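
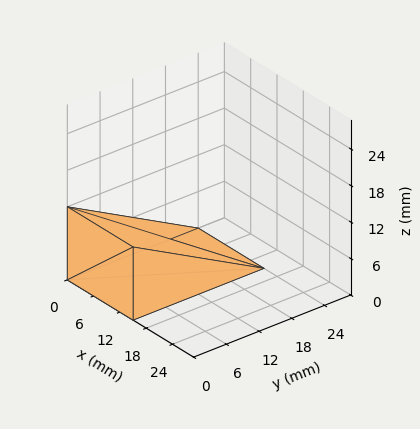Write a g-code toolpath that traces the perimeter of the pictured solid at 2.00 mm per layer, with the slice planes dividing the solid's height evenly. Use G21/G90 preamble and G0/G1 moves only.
Reading the render: the shape is a wedge (ramp): 15 × 24 mm base, rising to 12 mm along the y=0 edge and sloping linearly to z=0 at y=24 (dimensions read to the nearest mm from the axis ticks). For the g-code, the solid's height is divided into equal slices at the stated Δz and each level perimeter traced with G1 moves after a G0 lift.

; perimeter-only toolpath
G21 ; units = mm
G90 ; absolute positioning
G28 ; home
; layer 1
G0 Z2.00
G0 X0.00 Y0.00
G1 X15.00 Y0.00
G1 X15.00 Y20.00
G1 X0.00 Y20.00
G1 X0.00 Y0.00
; layer 2
G0 Z4.00
G0 X0.00 Y0.00
G1 X15.00 Y0.00
G1 X15.00 Y16.00
G1 X0.00 Y16.00
G1 X0.00 Y0.00
; layer 3
G0 Z6.00
G0 X0.00 Y0.00
G1 X15.00 Y0.00
G1 X15.00 Y12.00
G1 X0.00 Y12.00
G1 X0.00 Y0.00
; layer 4
G0 Z8.00
G0 X0.00 Y0.00
G1 X15.00 Y0.00
G1 X15.00 Y8.00
G1 X0.00 Y8.00
G1 X0.00 Y0.00
; layer 5
G0 Z10.00
G0 X0.00 Y0.00
G1 X15.00 Y0.00
G1 X15.00 Y4.00
G1 X0.00 Y4.00
G1 X0.00 Y0.00
M2 ; end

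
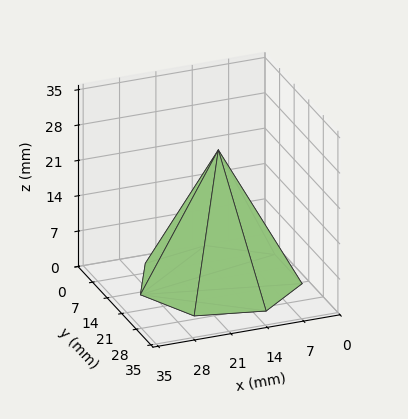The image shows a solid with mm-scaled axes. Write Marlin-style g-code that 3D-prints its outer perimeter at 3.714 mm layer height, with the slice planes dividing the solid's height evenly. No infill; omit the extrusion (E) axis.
Reading the render: the shape is a regular 7-sided pyramid, base circumscribed radius ≈ 15 mm, apex at z ≈ 26 mm (dimensions read to the nearest mm from the axis ticks). For the g-code, the solid's height is divided into equal slices at the stated Δz and each level perimeter traced with G1 moves after a G0 lift.

; perimeter-only toolpath
G21 ; units = mm
G90 ; absolute positioning
G28 ; home
; layer 1
G0 Z3.714
G0 X27.857 Y15.000
G1 X23.016 Y25.052
G1 X12.139 Y27.535
G1 X3.416 Y20.578
G1 X3.416 Y9.422
G1 X12.139 Y2.465
G1 X23.016 Y4.948
G1 X27.857 Y15.000
; layer 2
G0 Z7.429
G0 X25.714 Y15.000
G1 X21.680 Y23.376
G1 X12.616 Y25.446
G1 X5.346 Y19.649
G1 X5.346 Y10.351
G1 X12.616 Y4.554
G1 X21.680 Y6.624
G1 X25.714 Y15.000
; layer 3
G0 Z11.143
G0 X23.571 Y15.000
G1 X20.344 Y21.701
G1 X13.093 Y23.357
G1 X7.277 Y18.719
G1 X7.277 Y11.281
G1 X13.093 Y6.643
G1 X20.344 Y8.299
G1 X23.571 Y15.000
; layer 4
G0 Z14.857
G0 X21.429 Y15.000
G1 X19.008 Y20.026
G1 X13.569 Y21.267
G1 X9.208 Y17.789
G1 X9.208 Y12.211
G1 X13.569 Y8.733
G1 X19.008 Y9.974
G1 X21.429 Y15.000
; layer 5
G0 Z18.571
G0 X19.286 Y15.000
G1 X17.672 Y18.351
G1 X14.046 Y19.178
G1 X11.139 Y16.859
G1 X11.139 Y13.141
G1 X14.046 Y10.822
G1 X17.672 Y11.649
G1 X19.286 Y15.000
; layer 6
G0 Z22.286
G0 X17.143 Y15.000
G1 X16.336 Y16.675
G1 X14.523 Y17.089
G1 X13.069 Y15.930
G1 X13.069 Y14.070
G1 X14.523 Y12.911
G1 X16.336 Y13.325
G1 X17.143 Y15.000
M2 ; end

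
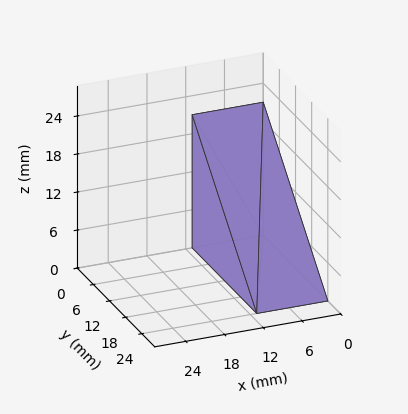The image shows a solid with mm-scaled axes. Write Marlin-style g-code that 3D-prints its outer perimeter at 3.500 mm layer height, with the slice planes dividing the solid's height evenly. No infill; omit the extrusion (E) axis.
Reading the render: the shape is a wedge (ramp): 11 × 24 mm base, rising to 21 mm along the y=0 edge and sloping linearly to z=0 at y=24 (dimensions read to the nearest mm from the axis ticks). For the g-code, the solid's height is divided into equal slices at the stated Δz and each level perimeter traced with G1 moves after a G0 lift.

; perimeter-only toolpath
G21 ; units = mm
G90 ; absolute positioning
G28 ; home
; layer 1
G0 Z3.500
G0 X0.000 Y0.000
G1 X11.000 Y0.000
G1 X11.000 Y20.000
G1 X0.000 Y20.000
G1 X0.000 Y0.000
; layer 2
G0 Z7.000
G0 X0.000 Y0.000
G1 X11.000 Y0.000
G1 X11.000 Y16.000
G1 X0.000 Y16.000
G1 X0.000 Y0.000
; layer 3
G0 Z10.500
G0 X0.000 Y0.000
G1 X11.000 Y0.000
G1 X11.000 Y12.000
G1 X0.000 Y12.000
G1 X0.000 Y0.000
; layer 4
G0 Z14.000
G0 X0.000 Y0.000
G1 X11.000 Y0.000
G1 X11.000 Y8.000
G1 X0.000 Y8.000
G1 X0.000 Y0.000
; layer 5
G0 Z17.500
G0 X0.000 Y0.000
G1 X11.000 Y0.000
G1 X11.000 Y4.000
G1 X0.000 Y4.000
G1 X0.000 Y0.000
M2 ; end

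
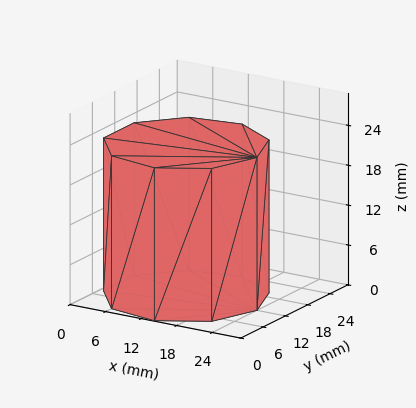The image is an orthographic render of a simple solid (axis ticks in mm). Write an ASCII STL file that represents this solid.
Reading the render: the shape is a regular 9-sided prism (a cylinder approximated with 9 flat sides), circumscribed radius ≈ 12 mm, height ≈ 23 mm (dimensions read to the nearest mm from the axis ticks). For the STL, each face is triangulated and given an outward normal.

solid part
  facet normal 0.0000 0.0000 -1.0000
    outer loop
      vertex 14.1 23.8 0.0
      vertex 21.2 19.7 0.0
      vertex 24.0 12.0 0.0
    endloop
  endfacet
  facet normal 0.0000 0.0000 -1.0000
    outer loop
      vertex 6.0 22.4 0.0
      vertex 14.1 23.8 0.0
      vertex 24.0 12.0 0.0
    endloop
  endfacet
  facet normal 0.0000 0.0000 -1.0000
    outer loop
      vertex 0.7 16.1 0.0
      vertex 6.0 22.4 0.0
      vertex 24.0 12.0 0.0
    endloop
  endfacet
  facet normal 0.0000 0.0000 -1.0000
    outer loop
      vertex 0.7 7.9 0.0
      vertex 0.7 16.1 0.0
      vertex 24.0 12.0 0.0
    endloop
  endfacet
  facet normal 0.0000 0.0000 -1.0000
    outer loop
      vertex 6.0 1.6 0.0
      vertex 0.7 7.9 0.0
      vertex 24.0 12.0 0.0
    endloop
  endfacet
  facet normal 0.0000 0.0000 -1.0000
    outer loop
      vertex 14.1 0.2 0.0
      vertex 6.0 1.6 0.0
      vertex 24.0 12.0 0.0
    endloop
  endfacet
  facet normal 0.0000 0.0000 -1.0000
    outer loop
      vertex 21.2 4.3 0.0
      vertex 14.1 0.2 0.0
      vertex 24.0 12.0 0.0
    endloop
  endfacet
  facet normal 0.0000 0.0000 1.0000
    outer loop
      vertex 24.0 12.0 23.0
      vertex 21.2 19.7 23.0
      vertex 14.1 23.8 23.0
    endloop
  endfacet
  facet normal 0.0000 0.0000 1.0000
    outer loop
      vertex 24.0 12.0 23.0
      vertex 14.1 23.8 23.0
      vertex 6.0 22.4 23.0
    endloop
  endfacet
  facet normal 0.0000 0.0000 1.0000
    outer loop
      vertex 24.0 12.0 23.0
      vertex 6.0 22.4 23.0
      vertex 0.7 16.1 23.0
    endloop
  endfacet
  facet normal 0.0000 0.0000 1.0000
    outer loop
      vertex 24.0 12.0 23.0
      vertex 0.7 16.1 23.0
      vertex 0.7 7.9 23.0
    endloop
  endfacet
  facet normal 0.0000 0.0000 1.0000
    outer loop
      vertex 24.0 12.0 23.0
      vertex 0.7 7.9 23.0
      vertex 6.0 1.6 23.0
    endloop
  endfacet
  facet normal 0.0000 0.0000 1.0000
    outer loop
      vertex 24.0 12.0 23.0
      vertex 6.0 1.6 23.0
      vertex 14.1 0.2 23.0
    endloop
  endfacet
  facet normal 0.0000 0.0000 1.0000
    outer loop
      vertex 24.0 12.0 23.0
      vertex 14.1 0.2 23.0
      vertex 21.2 4.3 23.0
    endloop
  endfacet
  facet normal 0.9398 0.3417 0.0000
    outer loop
      vertex 24.0 12.0 0.0
      vertex 21.2 19.7 0.0
      vertex 21.2 19.7 23.0
    endloop
  endfacet
  facet normal 0.9398 0.3417 0.0000
    outer loop
      vertex 24.0 12.0 0.0
      vertex 21.2 19.7 23.0
      vertex 24.0 12.0 23.0
    endloop
  endfacet
  facet normal 0.5001 0.8660 0.0000
    outer loop
      vertex 21.2 19.7 0.0
      vertex 14.1 23.8 0.0
      vertex 14.1 23.8 23.0
    endloop
  endfacet
  facet normal 0.5001 0.8660 0.0000
    outer loop
      vertex 21.2 19.7 0.0
      vertex 14.1 23.8 23.0
      vertex 21.2 19.7 23.0
    endloop
  endfacet
  facet normal -0.1703 0.9854 0.0000
    outer loop
      vertex 14.1 23.8 0.0
      vertex 6.0 22.4 0.0
      vertex 6.0 22.4 23.0
    endloop
  endfacet
  facet normal -0.1703 0.9854 0.0000
    outer loop
      vertex 14.1 23.8 0.0
      vertex 6.0 22.4 23.0
      vertex 14.1 23.8 23.0
    endloop
  endfacet
  facet normal -0.7652 0.6438 0.0000
    outer loop
      vertex 6.0 22.4 0.0
      vertex 0.7 16.1 0.0
      vertex 0.7 16.1 23.0
    endloop
  endfacet
  facet normal -0.7652 0.6438 0.0000
    outer loop
      vertex 6.0 22.4 0.0
      vertex 0.7 16.1 23.0
      vertex 6.0 22.4 23.0
    endloop
  endfacet
  facet normal -1.0000 0.0000 0.0000
    outer loop
      vertex 0.7 16.1 0.0
      vertex 0.7 7.9 0.0
      vertex 0.7 7.9 23.0
    endloop
  endfacet
  facet normal -1.0000 0.0000 0.0000
    outer loop
      vertex 0.7 16.1 0.0
      vertex 0.7 7.9 23.0
      vertex 0.7 16.1 23.0
    endloop
  endfacet
  facet normal -0.7652 -0.6438 0.0000
    outer loop
      vertex 0.7 7.9 0.0
      vertex 6.0 1.6 0.0
      vertex 6.0 1.6 23.0
    endloop
  endfacet
  facet normal -0.7652 -0.6438 0.0000
    outer loop
      vertex 0.7 7.9 0.0
      vertex 6.0 1.6 23.0
      vertex 0.7 7.9 23.0
    endloop
  endfacet
  facet normal -0.1703 -0.9854 0.0000
    outer loop
      vertex 6.0 1.6 0.0
      vertex 14.1 0.2 0.0
      vertex 14.1 0.2 23.0
    endloop
  endfacet
  facet normal -0.1703 -0.9854 0.0000
    outer loop
      vertex 6.0 1.6 0.0
      vertex 14.1 0.2 23.0
      vertex 6.0 1.6 23.0
    endloop
  endfacet
  facet normal 0.5001 -0.8660 0.0000
    outer loop
      vertex 14.1 0.2 0.0
      vertex 21.2 4.3 0.0
      vertex 21.2 4.3 23.0
    endloop
  endfacet
  facet normal 0.5001 -0.8660 0.0000
    outer loop
      vertex 14.1 0.2 0.0
      vertex 21.2 4.3 23.0
      vertex 14.1 0.2 23.0
    endloop
  endfacet
  facet normal 0.9398 -0.3417 0.0000
    outer loop
      vertex 21.2 4.3 0.0
      vertex 24.0 12.0 0.0
      vertex 24.0 12.0 23.0
    endloop
  endfacet
  facet normal 0.9398 -0.3417 0.0000
    outer loop
      vertex 21.2 4.3 0.0
      vertex 24.0 12.0 23.0
      vertex 21.2 4.3 23.0
    endloop
  endfacet
endsolid part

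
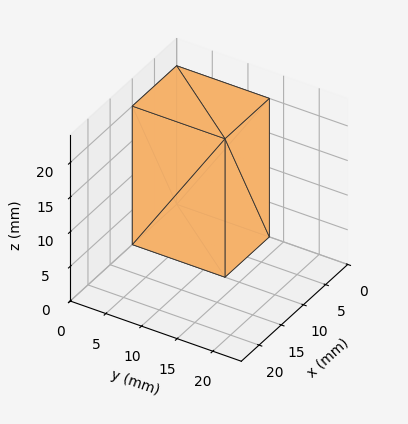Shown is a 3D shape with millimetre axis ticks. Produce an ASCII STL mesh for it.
Reading the render: the shape is a rectangular box, roughly 10 × 13 mm footprint and 20 mm tall (dimensions read to the nearest mm from the axis ticks). For the STL, each face is triangulated and given an outward normal.

solid part
  facet normal 0.0000 0.0000 -1.0000
    outer loop
      vertex 10.0 13.0 0.0
      vertex 10.0 0.0 0.0
      vertex 0.0 0.0 0.0
    endloop
  endfacet
  facet normal 0.0000 0.0000 -1.0000
    outer loop
      vertex 0.0 13.0 0.0
      vertex 10.0 13.0 0.0
      vertex 0.0 0.0 0.0
    endloop
  endfacet
  facet normal 0.0000 0.0000 1.0000
    outer loop
      vertex 0.0 0.0 20.0
      vertex 10.0 0.0 20.0
      vertex 10.0 13.0 20.0
    endloop
  endfacet
  facet normal 0.0000 0.0000 1.0000
    outer loop
      vertex 0.0 0.0 20.0
      vertex 10.0 13.0 20.0
      vertex 0.0 13.0 20.0
    endloop
  endfacet
  facet normal 0.0000 -1.0000 0.0000
    outer loop
      vertex 0.0 0.0 0.0
      vertex 10.0 0.0 0.0
      vertex 10.0 0.0 20.0
    endloop
  endfacet
  facet normal 0.0000 -1.0000 0.0000
    outer loop
      vertex 0.0 0.0 0.0
      vertex 10.0 0.0 20.0
      vertex 0.0 0.0 20.0
    endloop
  endfacet
  facet normal 0.0000 1.0000 0.0000
    outer loop
      vertex 10.0 13.0 20.0
      vertex 10.0 13.0 0.0
      vertex 0.0 13.0 0.0
    endloop
  endfacet
  facet normal 0.0000 1.0000 0.0000
    outer loop
      vertex 0.0 13.0 20.0
      vertex 10.0 13.0 20.0
      vertex 0.0 13.0 0.0
    endloop
  endfacet
  facet normal -1.0000 0.0000 0.0000
    outer loop
      vertex 0.0 13.0 20.0
      vertex 0.0 13.0 0.0
      vertex 0.0 0.0 0.0
    endloop
  endfacet
  facet normal -1.0000 0.0000 0.0000
    outer loop
      vertex 0.0 0.0 20.0
      vertex 0.0 13.0 20.0
      vertex 0.0 0.0 0.0
    endloop
  endfacet
  facet normal 1.0000 0.0000 0.0000
    outer loop
      vertex 10.0 0.0 0.0
      vertex 10.0 13.0 0.0
      vertex 10.0 13.0 20.0
    endloop
  endfacet
  facet normal 1.0000 0.0000 0.0000
    outer loop
      vertex 10.0 0.0 0.0
      vertex 10.0 13.0 20.0
      vertex 10.0 0.0 20.0
    endloop
  endfacet
endsolid part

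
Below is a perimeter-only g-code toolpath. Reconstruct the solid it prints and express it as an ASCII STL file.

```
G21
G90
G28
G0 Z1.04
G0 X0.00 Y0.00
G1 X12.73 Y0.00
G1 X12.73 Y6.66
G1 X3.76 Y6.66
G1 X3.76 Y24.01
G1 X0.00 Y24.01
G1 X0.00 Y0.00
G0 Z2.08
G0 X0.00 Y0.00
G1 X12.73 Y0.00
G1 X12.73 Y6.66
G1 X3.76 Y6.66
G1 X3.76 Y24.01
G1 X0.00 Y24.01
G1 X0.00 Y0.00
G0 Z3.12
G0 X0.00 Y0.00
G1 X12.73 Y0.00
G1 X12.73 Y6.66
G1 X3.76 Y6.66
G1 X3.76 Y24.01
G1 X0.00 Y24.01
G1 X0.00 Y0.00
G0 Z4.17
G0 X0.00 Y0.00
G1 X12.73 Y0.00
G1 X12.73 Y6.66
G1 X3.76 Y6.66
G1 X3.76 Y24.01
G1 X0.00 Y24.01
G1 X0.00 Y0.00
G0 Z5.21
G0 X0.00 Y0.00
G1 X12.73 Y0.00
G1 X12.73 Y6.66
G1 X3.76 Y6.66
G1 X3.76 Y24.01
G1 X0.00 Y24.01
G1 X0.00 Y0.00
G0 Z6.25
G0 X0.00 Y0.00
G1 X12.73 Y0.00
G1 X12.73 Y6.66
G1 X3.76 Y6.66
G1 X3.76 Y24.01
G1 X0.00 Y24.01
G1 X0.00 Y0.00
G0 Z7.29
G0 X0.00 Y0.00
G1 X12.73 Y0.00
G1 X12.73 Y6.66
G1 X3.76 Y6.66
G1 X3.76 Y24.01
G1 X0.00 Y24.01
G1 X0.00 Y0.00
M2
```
solid part
  facet normal 0.0000 0.0000 -1.0000
    outer loop
      vertex 12.73 6.66 0.00
      vertex 12.73 0.00 0.00
      vertex 0.00 0.00 0.00
    endloop
  endfacet
  facet normal 0.0000 0.0000 -1.0000
    outer loop
      vertex 3.76 6.66 0.00
      vertex 12.73 6.66 0.00
      vertex 0.00 0.00 0.00
    endloop
  endfacet
  facet normal 0.0000 0.0000 -1.0000
    outer loop
      vertex 3.76 24.01 0.00
      vertex 3.76 6.66 0.00
      vertex 0.00 0.00 0.00
    endloop
  endfacet
  facet normal 0.0000 0.0000 -1.0000
    outer loop
      vertex 0.00 24.01 0.00
      vertex 3.76 24.01 0.00
      vertex 0.00 0.00 0.00
    endloop
  endfacet
  facet normal 0.0000 0.0000 1.0000
    outer loop
      vertex 0.00 0.00 7.29
      vertex 12.73 0.00 7.29
      vertex 12.73 6.66 7.29
    endloop
  endfacet
  facet normal 0.0000 0.0000 1.0000
    outer loop
      vertex 0.00 0.00 7.29
      vertex 12.73 6.66 7.29
      vertex 3.76 6.66 7.29
    endloop
  endfacet
  facet normal 0.0000 0.0000 1.0000
    outer loop
      vertex 0.00 0.00 7.29
      vertex 3.76 6.66 7.29
      vertex 3.76 24.01 7.29
    endloop
  endfacet
  facet normal 0.0000 0.0000 1.0000
    outer loop
      vertex 0.00 0.00 7.29
      vertex 3.76 24.01 7.29
      vertex 0.00 24.01 7.29
    endloop
  endfacet
  facet normal 0.0000 -1.0000 0.0000
    outer loop
      vertex 0.00 0.00 0.00
      vertex 12.73 0.00 0.00
      vertex 12.73 0.00 7.29
    endloop
  endfacet
  facet normal 0.0000 -1.0000 0.0000
    outer loop
      vertex 0.00 0.00 0.00
      vertex 12.73 0.00 7.29
      vertex 0.00 0.00 7.29
    endloop
  endfacet
  facet normal 1.0000 0.0000 0.0000
    outer loop
      vertex 12.73 0.00 0.00
      vertex 12.73 6.66 0.00
      vertex 12.73 6.66 7.29
    endloop
  endfacet
  facet normal 1.0000 0.0000 0.0000
    outer loop
      vertex 12.73 0.00 0.00
      vertex 12.73 6.66 7.29
      vertex 12.73 0.00 7.29
    endloop
  endfacet
  facet normal 0.0000 1.0000 0.0000
    outer loop
      vertex 12.73 6.66 0.00
      vertex 3.76 6.66 0.00
      vertex 3.76 6.66 7.29
    endloop
  endfacet
  facet normal 0.0000 1.0000 0.0000
    outer loop
      vertex 12.73 6.66 0.00
      vertex 3.76 6.66 7.29
      vertex 12.73 6.66 7.29
    endloop
  endfacet
  facet normal 1.0000 0.0000 0.0000
    outer loop
      vertex 3.76 6.66 0.00
      vertex 3.76 24.01 0.00
      vertex 3.76 24.01 7.29
    endloop
  endfacet
  facet normal 1.0000 0.0000 0.0000
    outer loop
      vertex 3.76 6.66 0.00
      vertex 3.76 24.01 7.29
      vertex 3.76 6.66 7.29
    endloop
  endfacet
  facet normal 0.0000 1.0000 0.0000
    outer loop
      vertex 3.76 24.01 0.00
      vertex 0.00 24.01 0.00
      vertex 0.00 24.01 7.29
    endloop
  endfacet
  facet normal 0.0000 1.0000 0.0000
    outer loop
      vertex 3.76 24.01 0.00
      vertex 0.00 24.01 7.29
      vertex 3.76 24.01 7.29
    endloop
  endfacet
  facet normal -1.0000 0.0000 0.0000
    outer loop
      vertex 0.00 24.01 0.00
      vertex 0.00 0.00 0.00
      vertex 0.00 0.00 7.29
    endloop
  endfacet
  facet normal -1.0000 0.0000 0.0000
    outer loop
      vertex 0.00 24.01 0.00
      vertex 0.00 0.00 7.29
      vertex 0.00 24.01 7.29
    endloop
  endfacet
endsolid part

The G0 Z moves step by Δz≈1.04 mm. Every layer's G1 loop is the same polygon, so the solid is a straight extrusion of it from z=0 to z≈7.29. Closing with flat bottom and top caps and triangulating gives 20 facets — an L-shaped prism: outer 12.7 × 24 mm, arm thicknesses ≈ 6.66 mm (horizontal) and 3.76 mm (vertical), extruded 7.29 mm in z.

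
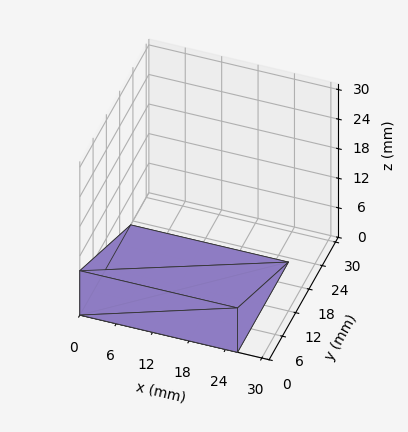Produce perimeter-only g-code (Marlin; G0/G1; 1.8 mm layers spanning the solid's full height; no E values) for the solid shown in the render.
Reading the render: the shape is a wedge (ramp): 26 × 23 mm base, rising to 9 mm along the y=0 edge and sloping linearly to z=0 at y=23 (dimensions read to the nearest mm from the axis ticks). For the g-code, the solid's height is divided into equal slices at the stated Δz and each level perimeter traced with G1 moves after a G0 lift.

; perimeter-only toolpath
G21 ; units = mm
G90 ; absolute positioning
G28 ; home
; layer 1
G0 Z1.8
G0 X0.0 Y0.0
G1 X26.0 Y0.0
G1 X26.0 Y18.4
G1 X0.0 Y18.4
G1 X0.0 Y0.0
; layer 2
G0 Z3.6
G0 X0.0 Y0.0
G1 X26.0 Y0.0
G1 X26.0 Y13.8
G1 X0.0 Y13.8
G1 X0.0 Y0.0
; layer 3
G0 Z5.4
G0 X0.0 Y0.0
G1 X26.0 Y0.0
G1 X26.0 Y9.2
G1 X0.0 Y9.2
G1 X0.0 Y0.0
; layer 4
G0 Z7.2
G0 X0.0 Y0.0
G1 X26.0 Y0.0
G1 X26.0 Y4.6
G1 X0.0 Y4.6
G1 X0.0 Y0.0
M2 ; end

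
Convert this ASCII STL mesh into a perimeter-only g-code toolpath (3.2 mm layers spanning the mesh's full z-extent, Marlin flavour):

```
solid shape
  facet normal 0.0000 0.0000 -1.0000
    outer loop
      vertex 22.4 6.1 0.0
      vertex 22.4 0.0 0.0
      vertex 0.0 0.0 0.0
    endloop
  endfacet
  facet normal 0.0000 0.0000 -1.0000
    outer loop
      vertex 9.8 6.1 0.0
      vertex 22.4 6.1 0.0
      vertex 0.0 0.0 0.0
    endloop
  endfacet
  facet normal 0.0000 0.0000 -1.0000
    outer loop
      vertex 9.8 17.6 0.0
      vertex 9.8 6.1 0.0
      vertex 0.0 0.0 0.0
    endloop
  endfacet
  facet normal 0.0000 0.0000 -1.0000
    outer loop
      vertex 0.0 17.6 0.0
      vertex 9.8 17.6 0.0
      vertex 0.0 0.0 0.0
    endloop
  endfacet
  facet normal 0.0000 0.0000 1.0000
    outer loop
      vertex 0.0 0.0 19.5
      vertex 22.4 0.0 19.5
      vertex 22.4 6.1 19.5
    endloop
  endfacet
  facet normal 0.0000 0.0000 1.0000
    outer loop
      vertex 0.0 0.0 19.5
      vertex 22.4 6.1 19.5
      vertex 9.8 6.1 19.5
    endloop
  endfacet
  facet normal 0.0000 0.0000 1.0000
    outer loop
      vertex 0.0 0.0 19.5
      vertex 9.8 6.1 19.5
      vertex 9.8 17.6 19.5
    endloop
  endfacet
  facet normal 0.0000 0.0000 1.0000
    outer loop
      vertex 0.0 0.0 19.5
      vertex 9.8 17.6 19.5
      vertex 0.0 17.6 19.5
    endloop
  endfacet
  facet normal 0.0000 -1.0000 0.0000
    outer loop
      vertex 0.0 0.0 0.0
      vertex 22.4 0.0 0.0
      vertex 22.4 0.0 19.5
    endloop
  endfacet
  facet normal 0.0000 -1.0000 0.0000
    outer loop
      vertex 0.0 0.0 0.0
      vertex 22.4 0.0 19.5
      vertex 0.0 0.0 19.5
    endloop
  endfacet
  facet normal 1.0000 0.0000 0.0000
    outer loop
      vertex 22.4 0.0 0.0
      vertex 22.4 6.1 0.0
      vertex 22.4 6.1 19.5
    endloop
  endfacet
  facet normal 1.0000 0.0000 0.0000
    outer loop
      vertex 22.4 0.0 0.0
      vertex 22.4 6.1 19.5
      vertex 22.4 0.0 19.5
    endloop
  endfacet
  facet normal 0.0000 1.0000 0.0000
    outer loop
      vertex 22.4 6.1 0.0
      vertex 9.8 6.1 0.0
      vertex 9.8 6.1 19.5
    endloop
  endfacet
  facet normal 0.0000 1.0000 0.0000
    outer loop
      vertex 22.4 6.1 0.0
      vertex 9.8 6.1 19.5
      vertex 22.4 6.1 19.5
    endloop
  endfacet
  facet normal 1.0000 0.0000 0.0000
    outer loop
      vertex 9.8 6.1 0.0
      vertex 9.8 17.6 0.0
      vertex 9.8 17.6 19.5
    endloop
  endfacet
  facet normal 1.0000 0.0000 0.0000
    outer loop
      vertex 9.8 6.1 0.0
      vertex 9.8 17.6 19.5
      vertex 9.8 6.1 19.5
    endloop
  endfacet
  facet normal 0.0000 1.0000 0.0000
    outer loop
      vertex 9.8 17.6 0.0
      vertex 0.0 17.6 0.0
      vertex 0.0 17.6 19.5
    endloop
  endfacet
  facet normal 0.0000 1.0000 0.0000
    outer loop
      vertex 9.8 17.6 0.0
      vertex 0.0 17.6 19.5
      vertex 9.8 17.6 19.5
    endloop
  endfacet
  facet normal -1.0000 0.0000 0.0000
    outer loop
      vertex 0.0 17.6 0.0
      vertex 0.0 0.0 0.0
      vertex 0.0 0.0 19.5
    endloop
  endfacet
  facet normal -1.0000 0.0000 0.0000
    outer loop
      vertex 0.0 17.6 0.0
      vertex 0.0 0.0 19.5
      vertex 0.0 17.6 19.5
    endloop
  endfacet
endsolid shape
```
; perimeter-only toolpath
G21 ; units = mm
G90 ; absolute positioning
G28 ; home
; layer 1
G0 Z3.2
G0 X0.0 Y0.0
G1 X22.4 Y0.0
G1 X22.4 Y6.1
G1 X9.8 Y6.1
G1 X9.8 Y17.6
G1 X0.0 Y17.6
G1 X0.0 Y0.0
; layer 2
G0 Z6.5
G0 X0.0 Y0.0
G1 X22.4 Y0.0
G1 X22.4 Y6.1
G1 X9.8 Y6.1
G1 X9.8 Y17.6
G1 X0.0 Y17.6
G1 X0.0 Y0.0
; layer 3
G0 Z9.8
G0 X0.0 Y0.0
G1 X22.4 Y0.0
G1 X22.4 Y6.1
G1 X9.8 Y6.1
G1 X9.8 Y17.6
G1 X0.0 Y17.6
G1 X0.0 Y0.0
; layer 4
G0 Z13.0
G0 X0.0 Y0.0
G1 X22.4 Y0.0
G1 X22.4 Y6.1
G1 X9.8 Y6.1
G1 X9.8 Y17.6
G1 X0.0 Y17.6
G1 X0.0 Y0.0
; layer 5
G0 Z16.2
G0 X0.0 Y0.0
G1 X22.4 Y0.0
G1 X22.4 Y6.1
G1 X9.8 Y6.1
G1 X9.8 Y17.6
G1 X0.0 Y17.6
G1 X0.0 Y0.0
; layer 6
G0 Z19.5
G0 X0.0 Y0.0
G1 X22.4 Y0.0
G1 X22.4 Y6.1
G1 X9.8 Y6.1
G1 X9.8 Y17.6
G1 X0.0 Y17.6
G1 X0.0 Y0.0
M2 ; end

The solid is an L-shaped prism: outer 22.4 × 17.6 mm, arm thicknesses ≈ 6.1 mm (horizontal) and 9.8 mm (vertical), extruded 19.5 mm in z. Slicing at Δz = 3.2 mm — 6 equal slices spanning the solid's height, so layer i sits at z = i·h/6 — gives 6 non-empty perimeters. Each is a 6-segment closed polygon; G0 lifts to the layer z and rapids to the start vertex, then G1 traces the edges.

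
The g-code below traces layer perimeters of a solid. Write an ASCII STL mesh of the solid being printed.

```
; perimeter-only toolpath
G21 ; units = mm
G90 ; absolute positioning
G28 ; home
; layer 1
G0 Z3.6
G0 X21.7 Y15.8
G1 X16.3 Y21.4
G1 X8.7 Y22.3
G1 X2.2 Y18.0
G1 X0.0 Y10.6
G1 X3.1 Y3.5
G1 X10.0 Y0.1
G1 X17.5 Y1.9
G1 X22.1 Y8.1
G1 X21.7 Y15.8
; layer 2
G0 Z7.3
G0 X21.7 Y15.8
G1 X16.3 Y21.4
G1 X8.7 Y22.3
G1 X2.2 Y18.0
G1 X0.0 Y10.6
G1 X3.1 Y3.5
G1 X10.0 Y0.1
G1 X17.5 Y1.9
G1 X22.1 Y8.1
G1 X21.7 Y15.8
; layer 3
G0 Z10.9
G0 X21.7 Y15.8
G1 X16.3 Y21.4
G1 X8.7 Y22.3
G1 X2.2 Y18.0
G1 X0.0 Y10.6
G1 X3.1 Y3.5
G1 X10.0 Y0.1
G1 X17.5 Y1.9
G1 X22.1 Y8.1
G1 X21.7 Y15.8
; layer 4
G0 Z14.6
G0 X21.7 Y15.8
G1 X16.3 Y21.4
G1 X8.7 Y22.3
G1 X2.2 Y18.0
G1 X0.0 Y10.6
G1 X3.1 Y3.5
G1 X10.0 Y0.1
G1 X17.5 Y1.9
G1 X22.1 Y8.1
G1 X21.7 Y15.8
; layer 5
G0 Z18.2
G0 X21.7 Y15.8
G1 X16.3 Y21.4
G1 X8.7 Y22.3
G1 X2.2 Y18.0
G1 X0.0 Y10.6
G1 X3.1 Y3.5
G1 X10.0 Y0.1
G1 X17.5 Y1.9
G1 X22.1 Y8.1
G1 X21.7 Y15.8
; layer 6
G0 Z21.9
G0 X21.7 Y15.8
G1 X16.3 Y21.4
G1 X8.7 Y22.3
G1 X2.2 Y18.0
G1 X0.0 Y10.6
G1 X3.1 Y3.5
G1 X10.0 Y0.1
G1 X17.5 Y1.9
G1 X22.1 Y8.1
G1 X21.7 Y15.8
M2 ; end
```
solid part
  facet normal 0.0000 0.0000 -1.0000
    outer loop
      vertex 8.7 22.3 0.0
      vertex 16.3 21.4 0.0
      vertex 21.7 15.8 0.0
    endloop
  endfacet
  facet normal 0.0000 0.0000 -1.0000
    outer loop
      vertex 2.2 18.0 0.0
      vertex 8.7 22.3 0.0
      vertex 21.7 15.8 0.0
    endloop
  endfacet
  facet normal 0.0000 0.0000 -1.0000
    outer loop
      vertex 0.0 10.6 0.0
      vertex 2.2 18.0 0.0
      vertex 21.7 15.8 0.0
    endloop
  endfacet
  facet normal 0.0000 0.0000 -1.0000
    outer loop
      vertex 3.1 3.5 0.0
      vertex 0.0 10.6 0.0
      vertex 21.7 15.8 0.0
    endloop
  endfacet
  facet normal 0.0000 0.0000 -1.0000
    outer loop
      vertex 10.0 0.1 0.0
      vertex 3.1 3.5 0.0
      vertex 21.7 15.8 0.0
    endloop
  endfacet
  facet normal 0.0000 0.0000 -1.0000
    outer loop
      vertex 17.5 1.9 0.0
      vertex 10.0 0.1 0.0
      vertex 21.7 15.8 0.0
    endloop
  endfacet
  facet normal 0.0000 0.0000 -1.0000
    outer loop
      vertex 22.1 8.1 0.0
      vertex 17.5 1.9 0.0
      vertex 21.7 15.8 0.0
    endloop
  endfacet
  facet normal 0.0000 0.0000 1.0000
    outer loop
      vertex 21.7 15.8 21.9
      vertex 16.3 21.4 21.9
      vertex 8.7 22.3 21.9
    endloop
  endfacet
  facet normal 0.0000 0.0000 1.0000
    outer loop
      vertex 21.7 15.8 21.9
      vertex 8.7 22.3 21.9
      vertex 2.2 18.0 21.9
    endloop
  endfacet
  facet normal 0.0000 0.0000 1.0000
    outer loop
      vertex 21.7 15.8 21.9
      vertex 2.2 18.0 21.9
      vertex 0.0 10.6 21.9
    endloop
  endfacet
  facet normal 0.0000 0.0000 1.0000
    outer loop
      vertex 21.7 15.8 21.9
      vertex 0.0 10.6 21.9
      vertex 3.1 3.5 21.9
    endloop
  endfacet
  facet normal 0.0000 0.0000 1.0000
    outer loop
      vertex 21.7 15.8 21.9
      vertex 3.1 3.5 21.9
      vertex 10.0 0.1 21.9
    endloop
  endfacet
  facet normal 0.0000 0.0000 1.0000
    outer loop
      vertex 21.7 15.8 21.9
      vertex 10.0 0.1 21.9
      vertex 17.5 1.9 21.9
    endloop
  endfacet
  facet normal 0.0000 0.0000 1.0000
    outer loop
      vertex 21.7 15.8 21.9
      vertex 17.5 1.9 21.9
      vertex 22.1 8.1 21.9
    endloop
  endfacet
  facet normal 0.7198 0.6941 0.0000
    outer loop
      vertex 21.7 15.8 0.0
      vertex 16.3 21.4 0.0
      vertex 16.3 21.4 21.9
    endloop
  endfacet
  facet normal 0.7198 0.6941 0.0000
    outer loop
      vertex 21.7 15.8 0.0
      vertex 16.3 21.4 21.9
      vertex 21.7 15.8 21.9
    endloop
  endfacet
  facet normal 0.1176 0.9931 0.0000
    outer loop
      vertex 16.3 21.4 0.0
      vertex 8.7 22.3 0.0
      vertex 8.7 22.3 21.9
    endloop
  endfacet
  facet normal 0.1176 0.9931 0.0000
    outer loop
      vertex 16.3 21.4 0.0
      vertex 8.7 22.3 21.9
      vertex 16.3 21.4 21.9
    endloop
  endfacet
  facet normal -0.5517 0.8340 0.0000
    outer loop
      vertex 8.7 22.3 0.0
      vertex 2.2 18.0 0.0
      vertex 2.2 18.0 21.9
    endloop
  endfacet
  facet normal -0.5517 0.8340 0.0000
    outer loop
      vertex 8.7 22.3 0.0
      vertex 2.2 18.0 21.9
      vertex 8.7 22.3 21.9
    endloop
  endfacet
  facet normal -0.9585 0.2850 0.0000
    outer loop
      vertex 2.2 18.0 0.0
      vertex 0.0 10.6 0.0
      vertex 0.0 10.6 21.9
    endloop
  endfacet
  facet normal -0.9585 0.2850 0.0000
    outer loop
      vertex 2.2 18.0 0.0
      vertex 0.0 10.6 21.9
      vertex 2.2 18.0 21.9
    endloop
  endfacet
  facet normal -0.9165 -0.4001 0.0000
    outer loop
      vertex 0.0 10.6 0.0
      vertex 3.1 3.5 0.0
      vertex 3.1 3.5 21.9
    endloop
  endfacet
  facet normal -0.9165 -0.4001 0.0000
    outer loop
      vertex 0.0 10.6 0.0
      vertex 3.1 3.5 21.9
      vertex 0.0 10.6 21.9
    endloop
  endfacet
  facet normal -0.4420 -0.8970 0.0000
    outer loop
      vertex 3.1 3.5 0.0
      vertex 10.0 0.1 0.0
      vertex 10.0 0.1 21.9
    endloop
  endfacet
  facet normal -0.4420 -0.8970 0.0000
    outer loop
      vertex 3.1 3.5 0.0
      vertex 10.0 0.1 21.9
      vertex 3.1 3.5 21.9
    endloop
  endfacet
  facet normal 0.2334 -0.9724 0.0000
    outer loop
      vertex 10.0 0.1 0.0
      vertex 17.5 1.9 0.0
      vertex 17.5 1.9 21.9
    endloop
  endfacet
  facet normal 0.2334 -0.9724 0.0000
    outer loop
      vertex 10.0 0.1 0.0
      vertex 17.5 1.9 21.9
      vertex 10.0 0.1 21.9
    endloop
  endfacet
  facet normal 0.8031 -0.5958 0.0000
    outer loop
      vertex 17.5 1.9 0.0
      vertex 22.1 8.1 0.0
      vertex 22.1 8.1 21.9
    endloop
  endfacet
  facet normal 0.8031 -0.5958 0.0000
    outer loop
      vertex 17.5 1.9 0.0
      vertex 22.1 8.1 21.9
      vertex 17.5 1.9 21.9
    endloop
  endfacet
  facet normal 0.9987 0.0519 0.0000
    outer loop
      vertex 22.1 8.1 0.0
      vertex 21.7 15.8 0.0
      vertex 21.7 15.8 21.9
    endloop
  endfacet
  facet normal 0.9987 0.0519 0.0000
    outer loop
      vertex 22.1 8.1 0.0
      vertex 21.7 15.8 21.9
      vertex 22.1 8.1 21.9
    endloop
  endfacet
endsolid part

The G0 Z moves step by Δz≈3.6 mm. Every layer's G1 loop is the same polygon, so the solid is a straight extrusion of it from z=0 to z≈21.9. Closing with flat bottom and top caps and triangulating gives 32 facets — a regular 9-sided prism (a cylinder approximated with 9 flat sides), circumscribed radius ≈ 11.3 mm, height ≈ 21.9 mm.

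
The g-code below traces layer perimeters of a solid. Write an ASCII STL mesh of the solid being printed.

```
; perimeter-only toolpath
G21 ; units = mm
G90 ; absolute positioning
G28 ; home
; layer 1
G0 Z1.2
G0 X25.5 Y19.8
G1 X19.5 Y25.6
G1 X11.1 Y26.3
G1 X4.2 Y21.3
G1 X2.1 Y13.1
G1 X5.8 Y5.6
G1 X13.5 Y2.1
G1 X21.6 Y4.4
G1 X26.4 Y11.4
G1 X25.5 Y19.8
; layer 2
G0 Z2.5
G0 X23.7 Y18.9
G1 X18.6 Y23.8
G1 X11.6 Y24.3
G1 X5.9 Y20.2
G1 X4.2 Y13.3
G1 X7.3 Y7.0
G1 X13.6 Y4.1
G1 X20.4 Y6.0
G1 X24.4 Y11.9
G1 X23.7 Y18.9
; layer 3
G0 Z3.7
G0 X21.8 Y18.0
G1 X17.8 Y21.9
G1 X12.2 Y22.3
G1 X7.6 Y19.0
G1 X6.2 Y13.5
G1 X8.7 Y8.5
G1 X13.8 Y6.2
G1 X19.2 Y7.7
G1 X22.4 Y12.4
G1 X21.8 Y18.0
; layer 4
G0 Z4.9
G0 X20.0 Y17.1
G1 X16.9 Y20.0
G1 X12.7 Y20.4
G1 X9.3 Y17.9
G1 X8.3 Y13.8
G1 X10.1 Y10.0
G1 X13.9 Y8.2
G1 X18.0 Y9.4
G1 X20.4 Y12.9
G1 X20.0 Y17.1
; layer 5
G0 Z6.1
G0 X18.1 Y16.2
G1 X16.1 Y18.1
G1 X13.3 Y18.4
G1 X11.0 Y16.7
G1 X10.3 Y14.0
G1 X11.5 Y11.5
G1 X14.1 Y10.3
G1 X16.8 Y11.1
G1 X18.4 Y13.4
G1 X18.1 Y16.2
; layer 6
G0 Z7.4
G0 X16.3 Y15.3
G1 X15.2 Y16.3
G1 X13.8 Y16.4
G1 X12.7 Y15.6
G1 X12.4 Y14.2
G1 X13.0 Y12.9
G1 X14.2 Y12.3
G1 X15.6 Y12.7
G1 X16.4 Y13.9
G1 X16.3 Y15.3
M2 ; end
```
solid part
  facet normal 0.0000 0.0000 -1.0000
    outer loop
      vertex 10.5 28.3 0.0
      vertex 20.3 27.5 0.0
      vertex 27.4 20.7 0.0
    endloop
  endfacet
  facet normal 0.0000 0.0000 -1.0000
    outer loop
      vertex 2.5 22.5 0.0
      vertex 10.5 28.3 0.0
      vertex 27.4 20.7 0.0
    endloop
  endfacet
  facet normal 0.0000 0.0000 -1.0000
    outer loop
      vertex 0.1 12.9 0.0
      vertex 2.5 22.5 0.0
      vertex 27.4 20.7 0.0
    endloop
  endfacet
  facet normal 0.0000 0.0000 -1.0000
    outer loop
      vertex 4.4 4.1 0.0
      vertex 0.1 12.9 0.0
      vertex 27.4 20.7 0.0
    endloop
  endfacet
  facet normal 0.0000 0.0000 -1.0000
    outer loop
      vertex 13.3 0.0 0.0
      vertex 4.4 4.1 0.0
      vertex 27.4 20.7 0.0
    endloop
  endfacet
  facet normal 0.0000 0.0000 -1.0000
    outer loop
      vertex 22.8 2.7 0.0
      vertex 13.3 0.0 0.0
      vertex 27.4 20.7 0.0
    endloop
  endfacet
  facet normal 0.0000 0.0000 -1.0000
    outer loop
      vertex 28.4 10.9 0.0
      vertex 22.8 2.7 0.0
      vertex 27.4 20.7 0.0
    endloop
  endfacet
  facet normal 0.3708 0.3872 0.8442
    outer loop
      vertex 27.4 20.7 0.0
      vertex 20.3 27.5 0.0
      vertex 14.4 14.4 8.6
    endloop
  endfacet
  facet normal 0.0436 0.5345 0.8441
    outer loop
      vertex 20.3 27.5 0.0
      vertex 10.5 28.3 0.0
      vertex 14.4 14.4 8.6
    endloop
  endfacet
  facet normal -0.3147 0.4340 0.8442
    outer loop
      vertex 10.5 28.3 0.0
      vertex 2.5 22.5 0.0
      vertex 14.4 14.4 8.6
    endloop
  endfacet
  facet normal -0.5210 0.1302 0.8436
    outer loop
      vertex 2.5 22.5 0.0
      vertex 0.1 12.9 0.0
      vertex 14.4 14.4 8.6
    endloop
  endfacet
  facet normal -0.4826 -0.2358 0.8435
    outer loop
      vertex 0.1 12.9 0.0
      vertex 4.4 4.1 0.0
      vertex 14.4 14.4 8.6
    endloop
  endfacet
  facet normal -0.2243 -0.4870 0.8441
    outer loop
      vertex 4.4 4.1 0.0
      vertex 13.3 0.0 0.0
      vertex 14.4 14.4 8.6
    endloop
  endfacet
  facet normal 0.1465 -0.5154 0.8443
    outer loop
      vertex 13.3 0.0 0.0
      vertex 22.8 2.7 0.0
      vertex 14.4 14.4 8.6
    endloop
  endfacet
  facet normal 0.4429 -0.3024 0.8440
    outer loop
      vertex 22.8 2.7 0.0
      vertex 28.4 10.9 0.0
      vertex 14.4 14.4 8.6
    endloop
  endfacet
  facet normal 0.5325 0.0543 0.8447
    outer loop
      vertex 28.4 10.9 0.0
      vertex 27.4 20.7 0.0
      vertex 14.4 14.4 8.6
    endloop
  endfacet
endsolid part

The G0 Z moves step by Δz≈1.2 mm. The G1 loops shrink linearly with z, so the solid tapers from its base footprint up to z≈8.6. Closing with a flat bottom cap and the tapered top and triangulating gives 16 facets — a regular 9-sided pyramid, base circumscribed radius ≈ 14.4 mm, apex at z ≈ 8.6 mm.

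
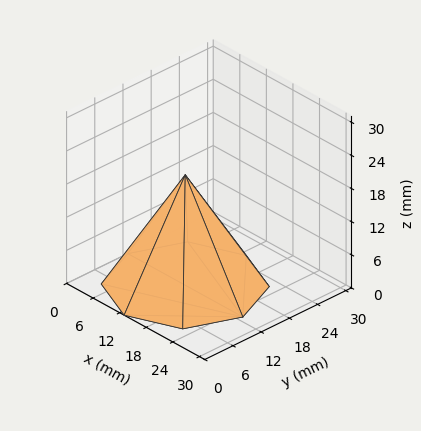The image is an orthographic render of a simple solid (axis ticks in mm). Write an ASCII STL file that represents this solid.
Reading the render: the shape is a regular 8-sided pyramid, base circumscribed radius ≈ 13 mm, apex at z ≈ 20 mm (dimensions read to the nearest mm from the axis ticks). For the STL, each face is triangulated and given an outward normal.

solid part
  facet normal 0.0000 0.0000 -1.0000
    outer loop
      vertex 13.0 26.0 0.0
      vertex 22.2 22.2 0.0
      vertex 26.0 13.0 0.0
    endloop
  endfacet
  facet normal 0.0000 0.0000 -1.0000
    outer loop
      vertex 3.8 22.2 0.0
      vertex 13.0 26.0 0.0
      vertex 26.0 13.0 0.0
    endloop
  endfacet
  facet normal 0.0000 0.0000 -1.0000
    outer loop
      vertex 0.0 13.0 0.0
      vertex 3.8 22.2 0.0
      vertex 26.0 13.0 0.0
    endloop
  endfacet
  facet normal 0.0000 0.0000 -1.0000
    outer loop
      vertex 3.8 3.8 0.0
      vertex 0.0 13.0 0.0
      vertex 26.0 13.0 0.0
    endloop
  endfacet
  facet normal 0.0000 0.0000 -1.0000
    outer loop
      vertex 13.0 0.0 0.0
      vertex 3.8 3.8 0.0
      vertex 26.0 13.0 0.0
    endloop
  endfacet
  facet normal 0.0000 0.0000 -1.0000
    outer loop
      vertex 22.2 3.8 0.0
      vertex 13.0 0.0 0.0
      vertex 26.0 13.0 0.0
    endloop
  endfacet
  facet normal 0.7923 0.3272 0.5150
    outer loop
      vertex 26.0 13.0 0.0
      vertex 22.2 22.2 0.0
      vertex 13.0 13.0 20.0
    endloop
  endfacet
  facet normal 0.3272 0.7923 0.5150
    outer loop
      vertex 22.2 22.2 0.0
      vertex 13.0 26.0 0.0
      vertex 13.0 13.0 20.0
    endloop
  endfacet
  facet normal -0.3272 0.7923 0.5150
    outer loop
      vertex 13.0 26.0 0.0
      vertex 3.8 22.2 0.0
      vertex 13.0 13.0 20.0
    endloop
  endfacet
  facet normal -0.7923 0.3272 0.5150
    outer loop
      vertex 3.8 22.2 0.0
      vertex 0.0 13.0 0.0
      vertex 13.0 13.0 20.0
    endloop
  endfacet
  facet normal -0.7923 -0.3272 0.5150
    outer loop
      vertex 0.0 13.0 0.0
      vertex 3.8 3.8 0.0
      vertex 13.0 13.0 20.0
    endloop
  endfacet
  facet normal -0.3272 -0.7923 0.5150
    outer loop
      vertex 3.8 3.8 0.0
      vertex 13.0 0.0 0.0
      vertex 13.0 13.0 20.0
    endloop
  endfacet
  facet normal 0.3272 -0.7923 0.5150
    outer loop
      vertex 13.0 0.0 0.0
      vertex 22.2 3.8 0.0
      vertex 13.0 13.0 20.0
    endloop
  endfacet
  facet normal 0.7923 -0.3272 0.5150
    outer loop
      vertex 22.2 3.8 0.0
      vertex 26.0 13.0 0.0
      vertex 13.0 13.0 20.0
    endloop
  endfacet
endsolid part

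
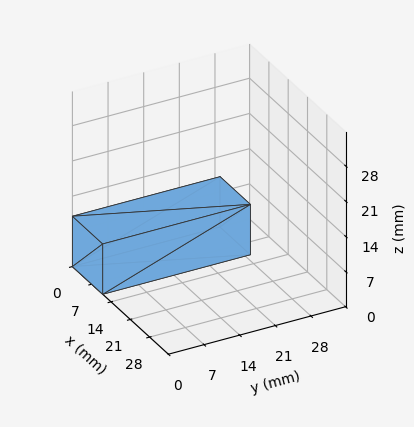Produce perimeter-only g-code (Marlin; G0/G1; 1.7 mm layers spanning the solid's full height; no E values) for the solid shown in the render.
Reading the render: the shape is a rectangular box, roughly 11 × 29 mm footprint and 10 mm tall (dimensions read to the nearest mm from the axis ticks). For the g-code, the solid's height is divided into equal slices at the stated Δz and each level perimeter traced with G1 moves after a G0 lift.

; perimeter-only toolpath
G21 ; units = mm
G90 ; absolute positioning
G28 ; home
; layer 1
G0 Z1.7
G0 X0.0 Y0.0
G1 X11.0 Y0.0
G1 X11.0 Y29.0
G1 X0.0 Y29.0
G1 X0.0 Y0.0
; layer 2
G0 Z3.3
G0 X0.0 Y0.0
G1 X11.0 Y0.0
G1 X11.0 Y29.0
G1 X0.0 Y29.0
G1 X0.0 Y0.0
; layer 3
G0 Z5.0
G0 X0.0 Y0.0
G1 X11.0 Y0.0
G1 X11.0 Y29.0
G1 X0.0 Y29.0
G1 X0.0 Y0.0
; layer 4
G0 Z6.7
G0 X0.0 Y0.0
G1 X11.0 Y0.0
G1 X11.0 Y29.0
G1 X0.0 Y29.0
G1 X0.0 Y0.0
; layer 5
G0 Z8.3
G0 X0.0 Y0.0
G1 X11.0 Y0.0
G1 X11.0 Y29.0
G1 X0.0 Y29.0
G1 X0.0 Y0.0
; layer 6
G0 Z10.0
G0 X0.0 Y0.0
G1 X11.0 Y0.0
G1 X11.0 Y29.0
G1 X0.0 Y29.0
G1 X0.0 Y0.0
M2 ; end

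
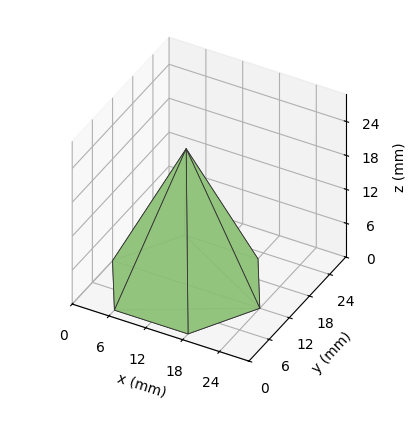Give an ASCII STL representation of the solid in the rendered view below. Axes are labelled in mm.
Reading the render: the shape is a regular 6-sided pyramid, base circumscribed radius ≈ 12 mm, apex at z ≈ 24 mm (dimensions read to the nearest mm from the axis ticks). For the STL, each face is triangulated and given an outward normal.

solid part
  facet normal 0.0000 0.0000 -1.0000
    outer loop
      vertex 6.000 22.392 0.000
      vertex 18.000 22.392 0.000
      vertex 24.000 12.000 0.000
    endloop
  endfacet
  facet normal 0.0000 0.0000 -1.0000
    outer loop
      vertex 0.000 12.000 0.000
      vertex 6.000 22.392 0.000
      vertex 24.000 12.000 0.000
    endloop
  endfacet
  facet normal 0.0000 0.0000 -1.0000
    outer loop
      vertex 6.000 1.608 0.000
      vertex 0.000 12.000 0.000
      vertex 24.000 12.000 0.000
    endloop
  endfacet
  facet normal 0.0000 0.0000 -1.0000
    outer loop
      vertex 18.000 1.608 0.000
      vertex 6.000 1.608 0.000
      vertex 24.000 12.000 0.000
    endloop
  endfacet
  facet normal 0.7947 0.4588 0.3974
    outer loop
      vertex 24.000 12.000 0.000
      vertex 18.000 22.392 0.000
      vertex 12.000 12.000 24.000
    endloop
  endfacet
  facet normal 0.0000 0.9177 0.3973
    outer loop
      vertex 18.000 22.392 0.000
      vertex 6.000 22.392 0.000
      vertex 12.000 12.000 24.000
    endloop
  endfacet
  facet normal -0.7947 0.4588 0.3974
    outer loop
      vertex 6.000 22.392 0.000
      vertex 0.000 12.000 0.000
      vertex 12.000 12.000 24.000
    endloop
  endfacet
  facet normal -0.7947 -0.4588 0.3974
    outer loop
      vertex 0.000 12.000 0.000
      vertex 6.000 1.608 0.000
      vertex 12.000 12.000 24.000
    endloop
  endfacet
  facet normal 0.0000 -0.9177 0.3973
    outer loop
      vertex 6.000 1.608 0.000
      vertex 18.000 1.608 0.000
      vertex 12.000 12.000 24.000
    endloop
  endfacet
  facet normal 0.7947 -0.4588 0.3974
    outer loop
      vertex 18.000 1.608 0.000
      vertex 24.000 12.000 0.000
      vertex 12.000 12.000 24.000
    endloop
  endfacet
endsolid part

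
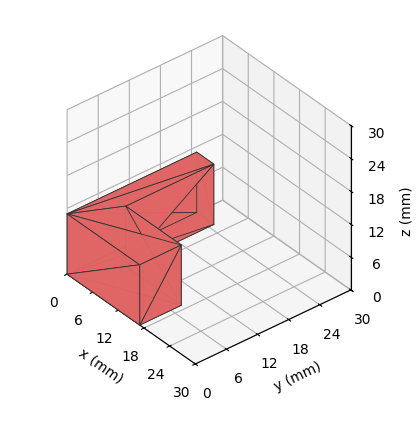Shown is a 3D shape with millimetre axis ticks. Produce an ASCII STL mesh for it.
Reading the render: the shape is an L-shaped prism: outer 17 × 25 mm, arm thicknesses ≈ 8 mm (horizontal) and 4 mm (vertical), extruded 11 mm in z (dimensions read to the nearest mm from the axis ticks). For the STL, each face is triangulated and given an outward normal.

solid part
  facet normal 0.0000 0.0000 -1.0000
    outer loop
      vertex 17.000 8.000 0.000
      vertex 17.000 0.000 0.000
      vertex 0.000 0.000 0.000
    endloop
  endfacet
  facet normal 0.0000 0.0000 -1.0000
    outer loop
      vertex 4.000 8.000 0.000
      vertex 17.000 8.000 0.000
      vertex 0.000 0.000 0.000
    endloop
  endfacet
  facet normal 0.0000 0.0000 -1.0000
    outer loop
      vertex 4.000 25.000 0.000
      vertex 4.000 8.000 0.000
      vertex 0.000 0.000 0.000
    endloop
  endfacet
  facet normal 0.0000 0.0000 -1.0000
    outer loop
      vertex 0.000 25.000 0.000
      vertex 4.000 25.000 0.000
      vertex 0.000 0.000 0.000
    endloop
  endfacet
  facet normal 0.0000 0.0000 1.0000
    outer loop
      vertex 0.000 0.000 11.000
      vertex 17.000 0.000 11.000
      vertex 17.000 8.000 11.000
    endloop
  endfacet
  facet normal 0.0000 0.0000 1.0000
    outer loop
      vertex 0.000 0.000 11.000
      vertex 17.000 8.000 11.000
      vertex 4.000 8.000 11.000
    endloop
  endfacet
  facet normal 0.0000 0.0000 1.0000
    outer loop
      vertex 0.000 0.000 11.000
      vertex 4.000 8.000 11.000
      vertex 4.000 25.000 11.000
    endloop
  endfacet
  facet normal 0.0000 0.0000 1.0000
    outer loop
      vertex 0.000 0.000 11.000
      vertex 4.000 25.000 11.000
      vertex 0.000 25.000 11.000
    endloop
  endfacet
  facet normal 0.0000 -1.0000 0.0000
    outer loop
      vertex 0.000 0.000 0.000
      vertex 17.000 0.000 0.000
      vertex 17.000 0.000 11.000
    endloop
  endfacet
  facet normal 0.0000 -1.0000 0.0000
    outer loop
      vertex 0.000 0.000 0.000
      vertex 17.000 0.000 11.000
      vertex 0.000 0.000 11.000
    endloop
  endfacet
  facet normal 1.0000 0.0000 0.0000
    outer loop
      vertex 17.000 0.000 0.000
      vertex 17.000 8.000 0.000
      vertex 17.000 8.000 11.000
    endloop
  endfacet
  facet normal 1.0000 0.0000 0.0000
    outer loop
      vertex 17.000 0.000 0.000
      vertex 17.000 8.000 11.000
      vertex 17.000 0.000 11.000
    endloop
  endfacet
  facet normal 0.0000 1.0000 0.0000
    outer loop
      vertex 17.000 8.000 0.000
      vertex 4.000 8.000 0.000
      vertex 4.000 8.000 11.000
    endloop
  endfacet
  facet normal 0.0000 1.0000 0.0000
    outer loop
      vertex 17.000 8.000 0.000
      vertex 4.000 8.000 11.000
      vertex 17.000 8.000 11.000
    endloop
  endfacet
  facet normal 1.0000 0.0000 0.0000
    outer loop
      vertex 4.000 8.000 0.000
      vertex 4.000 25.000 0.000
      vertex 4.000 25.000 11.000
    endloop
  endfacet
  facet normal 1.0000 0.0000 0.0000
    outer loop
      vertex 4.000 8.000 0.000
      vertex 4.000 25.000 11.000
      vertex 4.000 8.000 11.000
    endloop
  endfacet
  facet normal 0.0000 1.0000 0.0000
    outer loop
      vertex 4.000 25.000 0.000
      vertex 0.000 25.000 0.000
      vertex 0.000 25.000 11.000
    endloop
  endfacet
  facet normal 0.0000 1.0000 0.0000
    outer loop
      vertex 4.000 25.000 0.000
      vertex 0.000 25.000 11.000
      vertex 4.000 25.000 11.000
    endloop
  endfacet
  facet normal -1.0000 0.0000 0.0000
    outer loop
      vertex 0.000 25.000 0.000
      vertex 0.000 0.000 0.000
      vertex 0.000 0.000 11.000
    endloop
  endfacet
  facet normal -1.0000 0.0000 0.0000
    outer loop
      vertex 0.000 25.000 0.000
      vertex 0.000 0.000 11.000
      vertex 0.000 25.000 11.000
    endloop
  endfacet
endsolid part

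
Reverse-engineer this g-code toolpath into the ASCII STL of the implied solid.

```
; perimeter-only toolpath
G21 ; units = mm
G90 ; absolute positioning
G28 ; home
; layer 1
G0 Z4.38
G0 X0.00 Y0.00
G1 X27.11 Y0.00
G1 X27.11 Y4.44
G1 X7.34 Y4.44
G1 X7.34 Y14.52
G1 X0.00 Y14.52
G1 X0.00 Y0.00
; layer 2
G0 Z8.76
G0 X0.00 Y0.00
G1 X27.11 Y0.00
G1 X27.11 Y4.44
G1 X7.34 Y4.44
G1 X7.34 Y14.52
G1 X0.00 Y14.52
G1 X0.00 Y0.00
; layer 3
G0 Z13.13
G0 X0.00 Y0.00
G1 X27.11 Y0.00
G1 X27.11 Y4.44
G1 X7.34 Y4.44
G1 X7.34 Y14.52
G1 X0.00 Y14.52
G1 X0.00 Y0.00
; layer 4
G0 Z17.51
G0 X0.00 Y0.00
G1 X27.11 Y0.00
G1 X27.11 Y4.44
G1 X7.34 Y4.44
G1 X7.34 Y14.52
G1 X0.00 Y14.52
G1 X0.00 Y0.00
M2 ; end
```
solid part
  facet normal 0.0000 0.0000 -1.0000
    outer loop
      vertex 27.11 4.44 0.00
      vertex 27.11 0.00 0.00
      vertex 0.00 0.00 0.00
    endloop
  endfacet
  facet normal 0.0000 0.0000 -1.0000
    outer loop
      vertex 7.34 4.44 0.00
      vertex 27.11 4.44 0.00
      vertex 0.00 0.00 0.00
    endloop
  endfacet
  facet normal 0.0000 0.0000 -1.0000
    outer loop
      vertex 7.34 14.52 0.00
      vertex 7.34 4.44 0.00
      vertex 0.00 0.00 0.00
    endloop
  endfacet
  facet normal 0.0000 0.0000 -1.0000
    outer loop
      vertex 0.00 14.52 0.00
      vertex 7.34 14.52 0.00
      vertex 0.00 0.00 0.00
    endloop
  endfacet
  facet normal 0.0000 0.0000 1.0000
    outer loop
      vertex 0.00 0.00 17.51
      vertex 27.11 0.00 17.51
      vertex 27.11 4.44 17.51
    endloop
  endfacet
  facet normal 0.0000 0.0000 1.0000
    outer loop
      vertex 0.00 0.00 17.51
      vertex 27.11 4.44 17.51
      vertex 7.34 4.44 17.51
    endloop
  endfacet
  facet normal 0.0000 0.0000 1.0000
    outer loop
      vertex 0.00 0.00 17.51
      vertex 7.34 4.44 17.51
      vertex 7.34 14.52 17.51
    endloop
  endfacet
  facet normal 0.0000 0.0000 1.0000
    outer loop
      vertex 0.00 0.00 17.51
      vertex 7.34 14.52 17.51
      vertex 0.00 14.52 17.51
    endloop
  endfacet
  facet normal 0.0000 -1.0000 0.0000
    outer loop
      vertex 0.00 0.00 0.00
      vertex 27.11 0.00 0.00
      vertex 27.11 0.00 17.51
    endloop
  endfacet
  facet normal 0.0000 -1.0000 0.0000
    outer loop
      vertex 0.00 0.00 0.00
      vertex 27.11 0.00 17.51
      vertex 0.00 0.00 17.51
    endloop
  endfacet
  facet normal 1.0000 0.0000 0.0000
    outer loop
      vertex 27.11 0.00 0.00
      vertex 27.11 4.44 0.00
      vertex 27.11 4.44 17.51
    endloop
  endfacet
  facet normal 1.0000 0.0000 0.0000
    outer loop
      vertex 27.11 0.00 0.00
      vertex 27.11 4.44 17.51
      vertex 27.11 0.00 17.51
    endloop
  endfacet
  facet normal 0.0000 1.0000 0.0000
    outer loop
      vertex 27.11 4.44 0.00
      vertex 7.34 4.44 0.00
      vertex 7.34 4.44 17.51
    endloop
  endfacet
  facet normal 0.0000 1.0000 0.0000
    outer loop
      vertex 27.11 4.44 0.00
      vertex 7.34 4.44 17.51
      vertex 27.11 4.44 17.51
    endloop
  endfacet
  facet normal 1.0000 0.0000 0.0000
    outer loop
      vertex 7.34 4.44 0.00
      vertex 7.34 14.52 0.00
      vertex 7.34 14.52 17.51
    endloop
  endfacet
  facet normal 1.0000 0.0000 0.0000
    outer loop
      vertex 7.34 4.44 0.00
      vertex 7.34 14.52 17.51
      vertex 7.34 4.44 17.51
    endloop
  endfacet
  facet normal 0.0000 1.0000 0.0000
    outer loop
      vertex 7.34 14.52 0.00
      vertex 0.00 14.52 0.00
      vertex 0.00 14.52 17.51
    endloop
  endfacet
  facet normal 0.0000 1.0000 0.0000
    outer loop
      vertex 7.34 14.52 0.00
      vertex 0.00 14.52 17.51
      vertex 7.34 14.52 17.51
    endloop
  endfacet
  facet normal -1.0000 0.0000 0.0000
    outer loop
      vertex 0.00 14.52 0.00
      vertex 0.00 0.00 0.00
      vertex 0.00 0.00 17.51
    endloop
  endfacet
  facet normal -1.0000 0.0000 0.0000
    outer loop
      vertex 0.00 14.52 0.00
      vertex 0.00 0.00 17.51
      vertex 0.00 14.52 17.51
    endloop
  endfacet
endsolid part

The G0 Z moves step by Δz≈4.38 mm. Every layer's G1 loop is the same polygon, so the solid is a straight extrusion of it from z=0 to z≈17.5. Closing with flat bottom and top caps and triangulating gives 20 facets — an L-shaped prism: outer 27.1 × 14.5 mm, arm thicknesses ≈ 4.44 mm (horizontal) and 7.34 mm (vertical), extruded 17.5 mm in z.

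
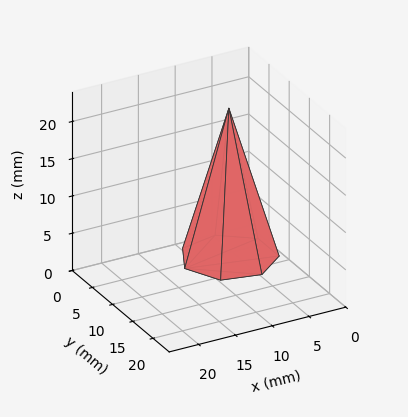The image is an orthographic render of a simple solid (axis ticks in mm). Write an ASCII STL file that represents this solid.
Reading the render: the shape is a regular 7-sided pyramid, base circumscribed radius ≈ 6 mm, apex at z ≈ 20 mm (dimensions read to the nearest mm from the axis ticks). For the STL, each face is triangulated and given an outward normal.

solid part
  facet normal 0.0000 0.0000 -1.0000
    outer loop
      vertex 4.7 11.8 0.0
      vertex 9.7 10.7 0.0
      vertex 12.0 6.0 0.0
    endloop
  endfacet
  facet normal 0.0000 0.0000 -1.0000
    outer loop
      vertex 0.6 8.6 0.0
      vertex 4.7 11.8 0.0
      vertex 12.0 6.0 0.0
    endloop
  endfacet
  facet normal 0.0000 0.0000 -1.0000
    outer loop
      vertex 0.6 3.4 0.0
      vertex 0.6 8.6 0.0
      vertex 12.0 6.0 0.0
    endloop
  endfacet
  facet normal 0.0000 0.0000 -1.0000
    outer loop
      vertex 4.7 0.2 0.0
      vertex 0.6 3.4 0.0
      vertex 12.0 6.0 0.0
    endloop
  endfacet
  facet normal 0.0000 0.0000 -1.0000
    outer loop
      vertex 9.7 1.3 0.0
      vertex 4.7 0.2 0.0
      vertex 12.0 6.0 0.0
    endloop
  endfacet
  facet normal 0.8673 0.4244 0.2602
    outer loop
      vertex 12.0 6.0 0.0
      vertex 9.7 10.7 0.0
      vertex 6.0 6.0 20.0
    endloop
  endfacet
  facet normal 0.2075 0.9431 0.2600
    outer loop
      vertex 9.7 10.7 0.0
      vertex 4.7 11.8 0.0
      vertex 6.0 6.0 20.0
    endloop
  endfacet
  facet normal -0.5942 0.7613 0.2594
    outer loop
      vertex 4.7 11.8 0.0
      vertex 0.6 8.6 0.0
      vertex 6.0 6.0 20.0
    endloop
  endfacet
  facet normal -0.9654 0.0000 0.2607
    outer loop
      vertex 0.6 8.6 0.0
      vertex 0.6 3.4 0.0
      vertex 6.0 6.0 20.0
    endloop
  endfacet
  facet normal -0.5942 -0.7613 0.2594
    outer loop
      vertex 0.6 3.4 0.0
      vertex 4.7 0.2 0.0
      vertex 6.0 6.0 20.0
    endloop
  endfacet
  facet normal 0.2075 -0.9431 0.2600
    outer loop
      vertex 4.7 0.2 0.0
      vertex 9.7 1.3 0.0
      vertex 6.0 6.0 20.0
    endloop
  endfacet
  facet normal 0.8673 -0.4244 0.2602
    outer loop
      vertex 9.7 1.3 0.0
      vertex 12.0 6.0 0.0
      vertex 6.0 6.0 20.0
    endloop
  endfacet
endsolid part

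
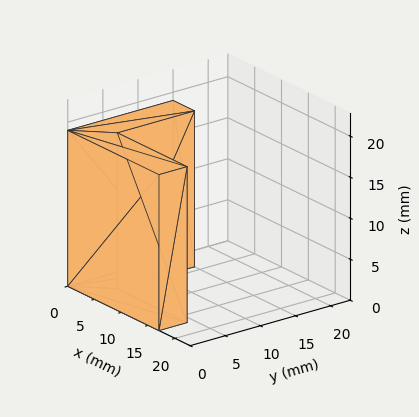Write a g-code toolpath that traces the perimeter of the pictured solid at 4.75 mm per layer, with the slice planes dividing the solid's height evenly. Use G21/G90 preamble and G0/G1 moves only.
Reading the render: the shape is an L-shaped prism: outer 17 × 15 mm, arm thicknesses ≈ 4 mm (horizontal) and 4 mm (vertical), extruded 19 mm in z (dimensions read to the nearest mm from the axis ticks). For the g-code, the solid's height is divided into equal slices at the stated Δz and each level perimeter traced with G1 moves after a G0 lift.

; perimeter-only toolpath
G21 ; units = mm
G90 ; absolute positioning
G28 ; home
; layer 1
G0 Z4.75
G0 X0.00 Y0.00
G1 X17.00 Y0.00
G1 X17.00 Y4.00
G1 X4.00 Y4.00
G1 X4.00 Y15.00
G1 X0.00 Y15.00
G1 X0.00 Y0.00
; layer 2
G0 Z9.50
G0 X0.00 Y0.00
G1 X17.00 Y0.00
G1 X17.00 Y4.00
G1 X4.00 Y4.00
G1 X4.00 Y15.00
G1 X0.00 Y15.00
G1 X0.00 Y0.00
; layer 3
G0 Z14.25
G0 X0.00 Y0.00
G1 X17.00 Y0.00
G1 X17.00 Y4.00
G1 X4.00 Y4.00
G1 X4.00 Y15.00
G1 X0.00 Y15.00
G1 X0.00 Y0.00
; layer 4
G0 Z19.00
G0 X0.00 Y0.00
G1 X17.00 Y0.00
G1 X17.00 Y4.00
G1 X4.00 Y4.00
G1 X4.00 Y15.00
G1 X0.00 Y15.00
G1 X0.00 Y0.00
M2 ; end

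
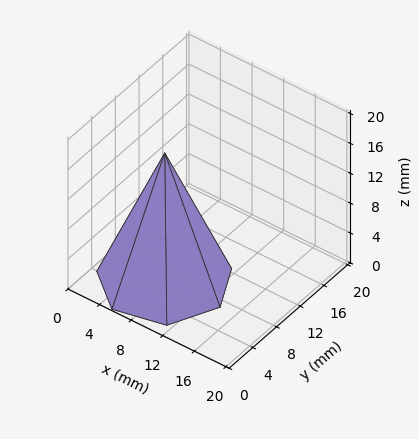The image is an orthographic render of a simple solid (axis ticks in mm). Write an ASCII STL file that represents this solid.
Reading the render: the shape is a regular 7-sided pyramid, base circumscribed radius ≈ 7 mm, apex at z ≈ 17 mm (dimensions read to the nearest mm from the axis ticks). For the STL, each face is triangulated and given an outward normal.

solid part
  facet normal 0.0000 0.0000 -1.0000
    outer loop
      vertex 5.44 13.82 0.00
      vertex 11.36 12.47 0.00
      vertex 14.00 7.00 0.00
    endloop
  endfacet
  facet normal 0.0000 0.0000 -1.0000
    outer loop
      vertex 0.69 10.04 0.00
      vertex 5.44 13.82 0.00
      vertex 14.00 7.00 0.00
    endloop
  endfacet
  facet normal 0.0000 0.0000 -1.0000
    outer loop
      vertex 0.69 3.96 0.00
      vertex 0.69 10.04 0.00
      vertex 14.00 7.00 0.00
    endloop
  endfacet
  facet normal 0.0000 0.0000 -1.0000
    outer loop
      vertex 5.44 0.18 0.00
      vertex 0.69 3.96 0.00
      vertex 14.00 7.00 0.00
    endloop
  endfacet
  facet normal 0.0000 0.0000 -1.0000
    outer loop
      vertex 11.36 1.53 0.00
      vertex 5.44 0.18 0.00
      vertex 14.00 7.00 0.00
    endloop
  endfacet
  facet normal 0.8444 0.4075 0.3477
    outer loop
      vertex 14.00 7.00 0.00
      vertex 11.36 12.47 0.00
      vertex 7.00 7.00 17.00
    endloop
  endfacet
  facet normal 0.2085 0.9142 0.3476
    outer loop
      vertex 11.36 12.47 0.00
      vertex 5.44 13.82 0.00
      vertex 7.00 7.00 17.00
    endloop
  endfacet
  facet normal -0.5838 0.7336 0.3479
    outer loop
      vertex 5.44 13.82 0.00
      vertex 0.69 10.04 0.00
      vertex 7.00 7.00 17.00
    endloop
  endfacet
  facet normal -0.9375 0.0000 0.3480
    outer loop
      vertex 0.69 10.04 0.00
      vertex 0.69 3.96 0.00
      vertex 7.00 7.00 17.00
    endloop
  endfacet
  facet normal -0.5838 -0.7336 0.3479
    outer loop
      vertex 0.69 3.96 0.00
      vertex 5.44 0.18 0.00
      vertex 7.00 7.00 17.00
    endloop
  endfacet
  facet normal 0.2085 -0.9142 0.3476
    outer loop
      vertex 5.44 0.18 0.00
      vertex 11.36 1.53 0.00
      vertex 7.00 7.00 17.00
    endloop
  endfacet
  facet normal 0.8444 -0.4075 0.3477
    outer loop
      vertex 11.36 1.53 0.00
      vertex 14.00 7.00 0.00
      vertex 7.00 7.00 17.00
    endloop
  endfacet
endsolid part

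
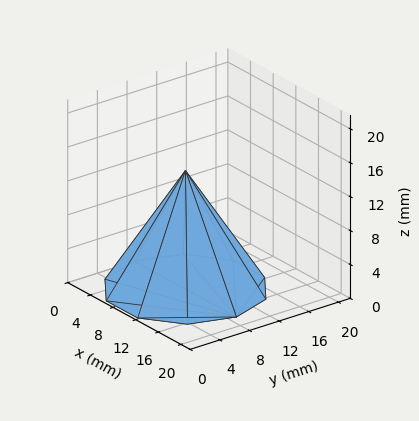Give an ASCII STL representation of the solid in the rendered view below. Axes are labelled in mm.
Reading the render: the shape is a regular 10-sided pyramid, base circumscribed radius ≈ 9 mm, apex at z ≈ 14 mm (dimensions read to the nearest mm from the axis ticks). For the STL, each face is triangulated and given an outward normal.

solid part
  facet normal 0.0000 0.0000 -1.0000
    outer loop
      vertex 11.78 17.56 0.00
      vertex 16.28 14.29 0.00
      vertex 18.00 9.00 0.00
    endloop
  endfacet
  facet normal 0.0000 0.0000 -1.0000
    outer loop
      vertex 6.22 17.56 0.00
      vertex 11.78 17.56 0.00
      vertex 18.00 9.00 0.00
    endloop
  endfacet
  facet normal 0.0000 0.0000 -1.0000
    outer loop
      vertex 1.72 14.29 0.00
      vertex 6.22 17.56 0.00
      vertex 18.00 9.00 0.00
    endloop
  endfacet
  facet normal 0.0000 0.0000 -1.0000
    outer loop
      vertex 0.00 9.00 0.00
      vertex 1.72 14.29 0.00
      vertex 18.00 9.00 0.00
    endloop
  endfacet
  facet normal 0.0000 0.0000 -1.0000
    outer loop
      vertex 1.72 3.71 0.00
      vertex 0.00 9.00 0.00
      vertex 18.00 9.00 0.00
    endloop
  endfacet
  facet normal 0.0000 0.0000 -1.0000
    outer loop
      vertex 6.22 0.44 0.00
      vertex 1.72 3.71 0.00
      vertex 18.00 9.00 0.00
    endloop
  endfacet
  facet normal 0.0000 0.0000 -1.0000
    outer loop
      vertex 11.78 0.44 0.00
      vertex 6.22 0.44 0.00
      vertex 18.00 9.00 0.00
    endloop
  endfacet
  facet normal 0.0000 0.0000 -1.0000
    outer loop
      vertex 16.28 3.71 0.00
      vertex 11.78 0.44 0.00
      vertex 18.00 9.00 0.00
    endloop
  endfacet
  facet normal 0.8114 0.2638 0.5216
    outer loop
      vertex 18.00 9.00 0.00
      vertex 16.28 14.29 0.00
      vertex 9.00 9.00 14.00
    endloop
  endfacet
  facet normal 0.5015 0.6902 0.5216
    outer loop
      vertex 16.28 14.29 0.00
      vertex 11.78 17.56 0.00
      vertex 9.00 9.00 14.00
    endloop
  endfacet
  facet normal 0.0000 0.8532 0.5216
    outer loop
      vertex 11.78 17.56 0.00
      vertex 6.22 17.56 0.00
      vertex 9.00 9.00 14.00
    endloop
  endfacet
  facet normal -0.5015 0.6902 0.5216
    outer loop
      vertex 6.22 17.56 0.00
      vertex 1.72 14.29 0.00
      vertex 9.00 9.00 14.00
    endloop
  endfacet
  facet normal -0.8114 0.2638 0.5216
    outer loop
      vertex 1.72 14.29 0.00
      vertex 0.00 9.00 0.00
      vertex 9.00 9.00 14.00
    endloop
  endfacet
  facet normal -0.8114 -0.2638 0.5216
    outer loop
      vertex 0.00 9.00 0.00
      vertex 1.72 3.71 0.00
      vertex 9.00 9.00 14.00
    endloop
  endfacet
  facet normal -0.5015 -0.6902 0.5216
    outer loop
      vertex 1.72 3.71 0.00
      vertex 6.22 0.44 0.00
      vertex 9.00 9.00 14.00
    endloop
  endfacet
  facet normal 0.0000 -0.8532 0.5216
    outer loop
      vertex 6.22 0.44 0.00
      vertex 11.78 0.44 0.00
      vertex 9.00 9.00 14.00
    endloop
  endfacet
  facet normal 0.5015 -0.6902 0.5216
    outer loop
      vertex 11.78 0.44 0.00
      vertex 16.28 3.71 0.00
      vertex 9.00 9.00 14.00
    endloop
  endfacet
  facet normal 0.8114 -0.2638 0.5216
    outer loop
      vertex 16.28 3.71 0.00
      vertex 18.00 9.00 0.00
      vertex 9.00 9.00 14.00
    endloop
  endfacet
endsolid part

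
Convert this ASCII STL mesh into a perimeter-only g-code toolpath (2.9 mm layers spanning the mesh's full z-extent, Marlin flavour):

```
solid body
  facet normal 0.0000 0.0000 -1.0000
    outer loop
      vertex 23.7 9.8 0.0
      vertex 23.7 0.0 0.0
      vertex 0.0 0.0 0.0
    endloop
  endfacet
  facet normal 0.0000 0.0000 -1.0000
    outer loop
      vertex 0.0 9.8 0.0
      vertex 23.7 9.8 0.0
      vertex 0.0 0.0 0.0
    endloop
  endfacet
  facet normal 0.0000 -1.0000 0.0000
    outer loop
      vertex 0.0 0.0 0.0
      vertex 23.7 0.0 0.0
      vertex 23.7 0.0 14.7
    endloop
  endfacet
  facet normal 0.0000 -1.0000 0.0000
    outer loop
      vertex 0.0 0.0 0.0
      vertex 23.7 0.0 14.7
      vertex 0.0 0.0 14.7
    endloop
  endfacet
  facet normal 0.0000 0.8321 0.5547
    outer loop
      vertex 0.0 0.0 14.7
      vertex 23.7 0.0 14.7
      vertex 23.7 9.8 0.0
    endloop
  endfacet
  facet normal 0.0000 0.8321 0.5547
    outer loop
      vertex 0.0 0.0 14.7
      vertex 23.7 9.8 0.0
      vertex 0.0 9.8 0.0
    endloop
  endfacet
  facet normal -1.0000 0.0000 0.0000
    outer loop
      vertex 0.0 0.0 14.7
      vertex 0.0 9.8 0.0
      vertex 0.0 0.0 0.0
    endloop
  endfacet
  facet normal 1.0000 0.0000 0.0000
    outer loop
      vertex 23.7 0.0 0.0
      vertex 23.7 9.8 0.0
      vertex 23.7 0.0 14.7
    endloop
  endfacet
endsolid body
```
; perimeter-only toolpath
G21 ; units = mm
G90 ; absolute positioning
G28 ; home
; layer 1
G0 Z2.9
G0 X0.0 Y0.0
G1 X23.7 Y0.0
G1 X23.7 Y7.8
G1 X0.0 Y7.8
G1 X0.0 Y0.0
; layer 2
G0 Z5.9
G0 X0.0 Y0.0
G1 X23.7 Y0.0
G1 X23.7 Y5.9
G1 X0.0 Y5.9
G1 X0.0 Y0.0
; layer 3
G0 Z8.8
G0 X0.0 Y0.0
G1 X23.7 Y0.0
G1 X23.7 Y3.9
G1 X0.0 Y3.9
G1 X0.0 Y0.0
; layer 4
G0 Z11.8
G0 X0.0 Y0.0
G1 X23.7 Y0.0
G1 X23.7 Y2.0
G1 X0.0 Y2.0
G1 X0.0 Y0.0
M2 ; end

The solid is a wedge (ramp): 23.7 × 9.8 mm base, rising to 14.7 mm along the y=0 edge and sloping linearly to z=0 at y=9.8. Slicing at Δz = 2.9 mm — 5 equal slices spanning the solid's height, so layer i sits at z = i·h/5 — gives 4 non-empty perimeters. Each is a 4-segment closed polygon; G0 lifts to the layer z and rapids to the start vertex, then G1 traces the edges. The cross-section shrinks linearly with z (the slice at the apex is degenerate and omitted).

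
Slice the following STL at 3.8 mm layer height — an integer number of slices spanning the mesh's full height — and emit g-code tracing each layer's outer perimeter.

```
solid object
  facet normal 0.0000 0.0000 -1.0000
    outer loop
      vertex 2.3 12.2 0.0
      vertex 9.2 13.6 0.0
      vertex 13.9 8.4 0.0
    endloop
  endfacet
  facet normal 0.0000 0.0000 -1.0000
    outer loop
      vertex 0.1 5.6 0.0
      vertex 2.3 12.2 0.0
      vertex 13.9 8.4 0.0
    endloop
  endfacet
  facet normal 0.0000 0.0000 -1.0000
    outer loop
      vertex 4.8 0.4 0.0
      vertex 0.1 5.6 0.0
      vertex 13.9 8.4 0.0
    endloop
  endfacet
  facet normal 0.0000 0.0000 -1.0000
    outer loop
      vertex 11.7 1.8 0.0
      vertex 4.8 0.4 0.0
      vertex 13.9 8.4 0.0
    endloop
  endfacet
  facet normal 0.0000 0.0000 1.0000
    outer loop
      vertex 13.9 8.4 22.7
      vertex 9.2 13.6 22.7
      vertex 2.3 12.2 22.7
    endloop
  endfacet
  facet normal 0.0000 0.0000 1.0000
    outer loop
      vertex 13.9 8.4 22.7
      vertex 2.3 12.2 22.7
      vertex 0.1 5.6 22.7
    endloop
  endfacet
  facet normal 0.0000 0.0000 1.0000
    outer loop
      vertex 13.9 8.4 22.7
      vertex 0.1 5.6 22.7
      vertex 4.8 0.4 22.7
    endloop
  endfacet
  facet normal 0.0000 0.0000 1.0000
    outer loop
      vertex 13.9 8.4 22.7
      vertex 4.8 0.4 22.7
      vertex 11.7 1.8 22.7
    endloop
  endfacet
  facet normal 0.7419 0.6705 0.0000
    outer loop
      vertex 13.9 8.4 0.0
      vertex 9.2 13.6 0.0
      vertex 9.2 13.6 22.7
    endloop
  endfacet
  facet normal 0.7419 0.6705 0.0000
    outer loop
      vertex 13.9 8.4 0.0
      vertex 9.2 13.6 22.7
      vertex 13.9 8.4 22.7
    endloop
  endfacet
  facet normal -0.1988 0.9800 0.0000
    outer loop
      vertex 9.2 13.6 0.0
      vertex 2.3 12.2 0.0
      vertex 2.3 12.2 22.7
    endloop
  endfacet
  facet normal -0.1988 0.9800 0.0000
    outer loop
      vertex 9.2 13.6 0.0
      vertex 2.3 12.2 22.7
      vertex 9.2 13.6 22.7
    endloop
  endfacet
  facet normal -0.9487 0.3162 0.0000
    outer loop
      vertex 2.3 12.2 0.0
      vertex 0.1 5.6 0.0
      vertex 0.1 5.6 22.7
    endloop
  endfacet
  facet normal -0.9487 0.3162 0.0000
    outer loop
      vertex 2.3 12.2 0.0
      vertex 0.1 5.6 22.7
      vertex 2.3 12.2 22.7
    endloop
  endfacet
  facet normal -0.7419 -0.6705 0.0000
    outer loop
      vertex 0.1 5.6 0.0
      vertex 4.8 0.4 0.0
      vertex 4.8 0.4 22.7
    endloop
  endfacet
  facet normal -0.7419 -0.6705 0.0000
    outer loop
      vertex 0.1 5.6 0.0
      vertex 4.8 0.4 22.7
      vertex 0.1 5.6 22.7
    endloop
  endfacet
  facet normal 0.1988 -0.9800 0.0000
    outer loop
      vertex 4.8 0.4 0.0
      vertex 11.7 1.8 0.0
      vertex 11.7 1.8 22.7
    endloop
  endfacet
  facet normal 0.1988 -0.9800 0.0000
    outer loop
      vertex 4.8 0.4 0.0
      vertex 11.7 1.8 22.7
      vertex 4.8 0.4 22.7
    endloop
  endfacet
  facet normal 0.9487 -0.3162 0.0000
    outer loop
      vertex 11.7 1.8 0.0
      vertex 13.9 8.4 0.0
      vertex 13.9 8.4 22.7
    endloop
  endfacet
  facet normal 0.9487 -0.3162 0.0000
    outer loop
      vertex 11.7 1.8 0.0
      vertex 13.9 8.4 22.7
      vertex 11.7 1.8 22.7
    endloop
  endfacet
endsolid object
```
; perimeter-only toolpath
G21 ; units = mm
G90 ; absolute positioning
G28 ; home
; layer 1
G0 Z3.8
G0 X13.9 Y8.4
G1 X9.2 Y13.6
G1 X2.3 Y12.2
G1 X0.1 Y5.6
G1 X4.8 Y0.4
G1 X11.7 Y1.8
G1 X13.9 Y8.4
; layer 2
G0 Z7.6
G0 X13.9 Y8.4
G1 X9.2 Y13.6
G1 X2.3 Y12.2
G1 X0.1 Y5.6
G1 X4.8 Y0.4
G1 X11.7 Y1.8
G1 X13.9 Y8.4
; layer 3
G0 Z11.3
G0 X13.9 Y8.4
G1 X9.2 Y13.6
G1 X2.3 Y12.2
G1 X0.1 Y5.6
G1 X4.8 Y0.4
G1 X11.7 Y1.8
G1 X13.9 Y8.4
; layer 4
G0 Z15.1
G0 X13.9 Y8.4
G1 X9.2 Y13.6
G1 X2.3 Y12.2
G1 X0.1 Y5.6
G1 X4.8 Y0.4
G1 X11.7 Y1.8
G1 X13.9 Y8.4
; layer 5
G0 Z18.9
G0 X13.9 Y8.4
G1 X9.2 Y13.6
G1 X2.3 Y12.2
G1 X0.1 Y5.6
G1 X4.8 Y0.4
G1 X11.7 Y1.8
G1 X13.9 Y8.4
; layer 6
G0 Z22.7
G0 X13.9 Y8.4
G1 X9.2 Y13.6
G1 X2.3 Y12.2
G1 X0.1 Y5.6
G1 X4.8 Y0.4
G1 X11.7 Y1.8
G1 X13.9 Y8.4
M2 ; end

The solid is a regular 6-sided prism (a cylinder approximated with 6 flat sides), circumscribed radius ≈ 7 mm, height ≈ 22.7 mm. Slicing at Δz = 3.8 mm — 6 equal slices spanning the solid's height, so layer i sits at z = i·h/6 — gives 6 non-empty perimeters. Each is a 6-segment closed polygon; G0 lifts to the layer z and rapids to the start vertex, then G1 traces the edges.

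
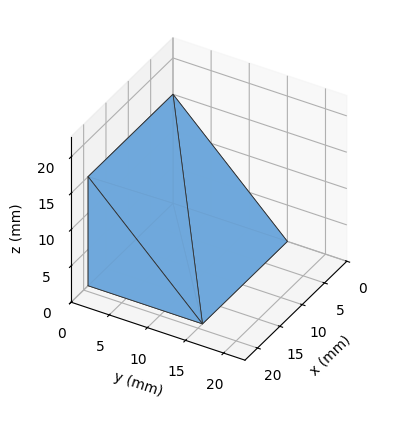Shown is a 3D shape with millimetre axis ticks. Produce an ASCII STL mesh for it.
Reading the render: the shape is a wedge (ramp): 19 × 15 mm base, rising to 15 mm along the y=0 edge and sloping linearly to z=0 at y=15 (dimensions read to the nearest mm from the axis ticks). For the STL, each face is triangulated and given an outward normal.

solid part
  facet normal 0.0000 0.0000 -1.0000
    outer loop
      vertex 19.000 15.000 0.000
      vertex 19.000 0.000 0.000
      vertex 0.000 0.000 0.000
    endloop
  endfacet
  facet normal 0.0000 0.0000 -1.0000
    outer loop
      vertex 0.000 15.000 0.000
      vertex 19.000 15.000 0.000
      vertex 0.000 0.000 0.000
    endloop
  endfacet
  facet normal 0.0000 -1.0000 0.0000
    outer loop
      vertex 0.000 0.000 0.000
      vertex 19.000 0.000 0.000
      vertex 19.000 0.000 15.000
    endloop
  endfacet
  facet normal 0.0000 -1.0000 0.0000
    outer loop
      vertex 0.000 0.000 0.000
      vertex 19.000 0.000 15.000
      vertex 0.000 0.000 15.000
    endloop
  endfacet
  facet normal 0.0000 0.7071 0.7071
    outer loop
      vertex 0.000 0.000 15.000
      vertex 19.000 0.000 15.000
      vertex 19.000 15.000 0.000
    endloop
  endfacet
  facet normal 0.0000 0.7071 0.7071
    outer loop
      vertex 0.000 0.000 15.000
      vertex 19.000 15.000 0.000
      vertex 0.000 15.000 0.000
    endloop
  endfacet
  facet normal -1.0000 0.0000 0.0000
    outer loop
      vertex 0.000 0.000 15.000
      vertex 0.000 15.000 0.000
      vertex 0.000 0.000 0.000
    endloop
  endfacet
  facet normal 1.0000 0.0000 0.0000
    outer loop
      vertex 19.000 0.000 0.000
      vertex 19.000 15.000 0.000
      vertex 19.000 0.000 15.000
    endloop
  endfacet
endsolid part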